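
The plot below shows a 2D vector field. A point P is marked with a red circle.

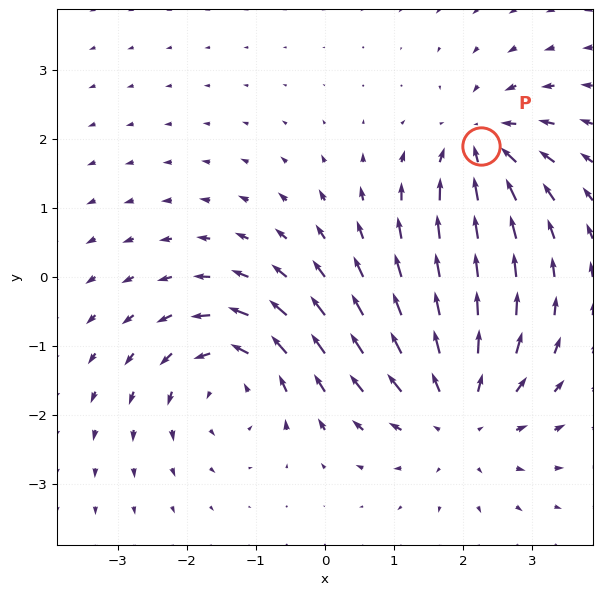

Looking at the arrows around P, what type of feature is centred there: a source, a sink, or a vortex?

At P (2.3, 1.9) the arrows converge inward. Divergence about -4, curl ≈0 — negative divergence with near-zero curl is a sink.

sink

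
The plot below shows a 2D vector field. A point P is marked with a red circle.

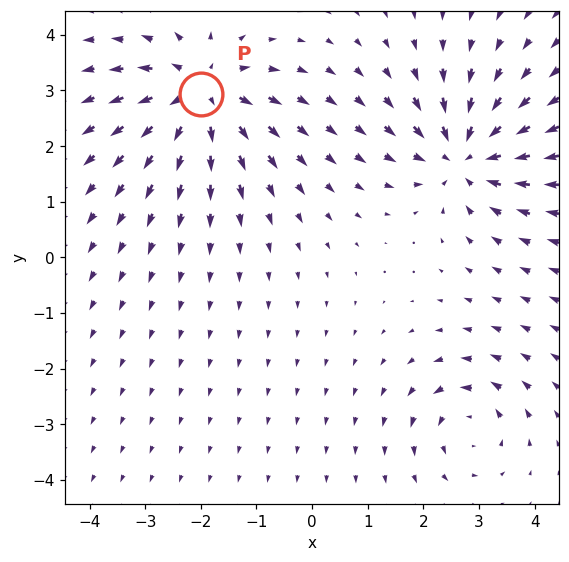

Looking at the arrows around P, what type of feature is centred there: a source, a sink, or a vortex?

At P (-2.0, 2.9) the arrows spread outward. Divergence about +6, curl ≈0 — positive divergence with near-zero curl is a source.

source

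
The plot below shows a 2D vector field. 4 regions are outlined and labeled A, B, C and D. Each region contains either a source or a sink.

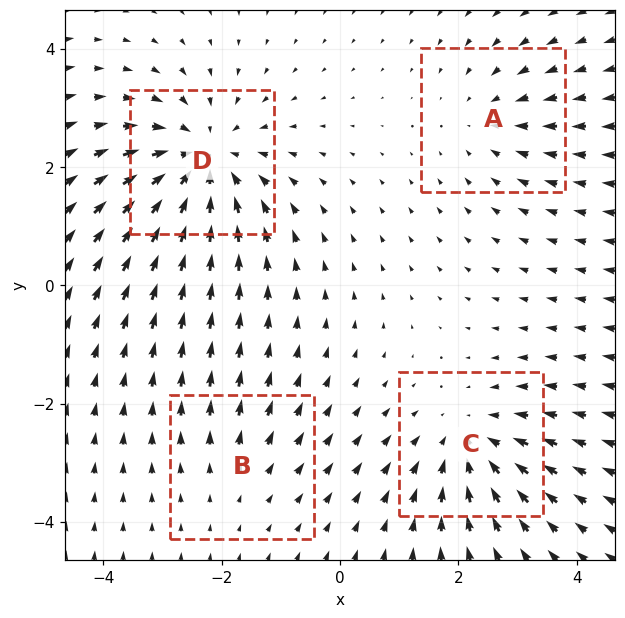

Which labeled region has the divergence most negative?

D

Divergence at each region's feature centre — A: about -3, B: about +2, C: about -4, D: about -6. Region D is most negative.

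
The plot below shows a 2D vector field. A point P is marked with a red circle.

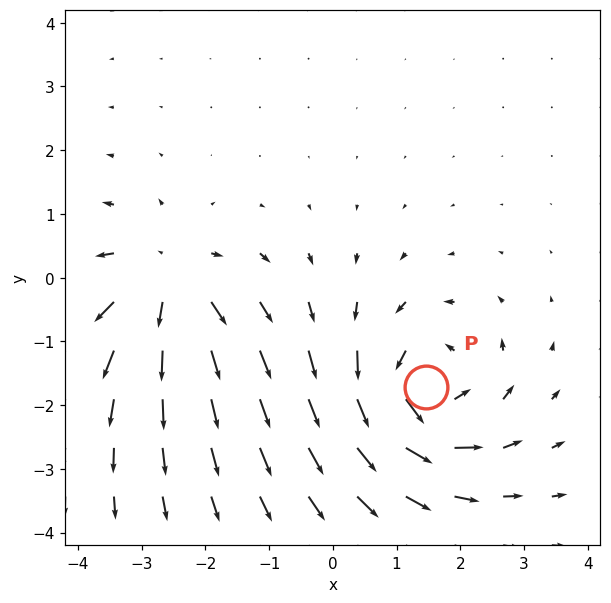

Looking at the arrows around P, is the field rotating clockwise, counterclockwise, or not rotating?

counterclockwise

Near P at (1.5, -1.7) the arrows circulate counterclockwise. The curl (z-component) there is about +6; positive curl means counterclockwise rotation.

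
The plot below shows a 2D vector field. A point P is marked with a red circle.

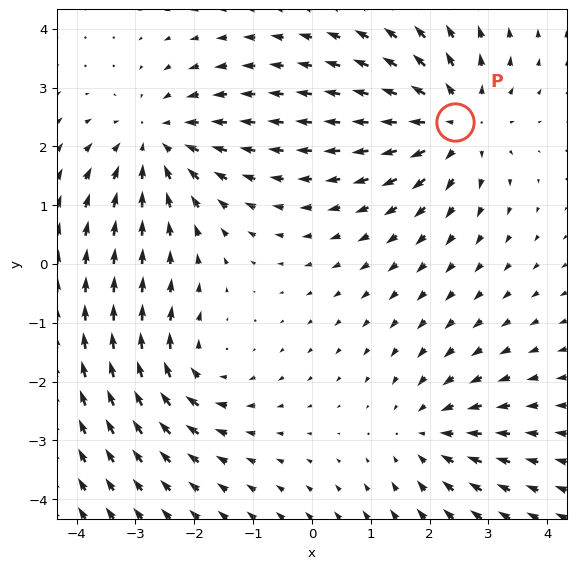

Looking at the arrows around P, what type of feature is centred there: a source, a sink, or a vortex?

At P (2.4, 2.4) the arrows spread outward. Divergence about +4, curl ≈0 — positive divergence with near-zero curl is a source.

source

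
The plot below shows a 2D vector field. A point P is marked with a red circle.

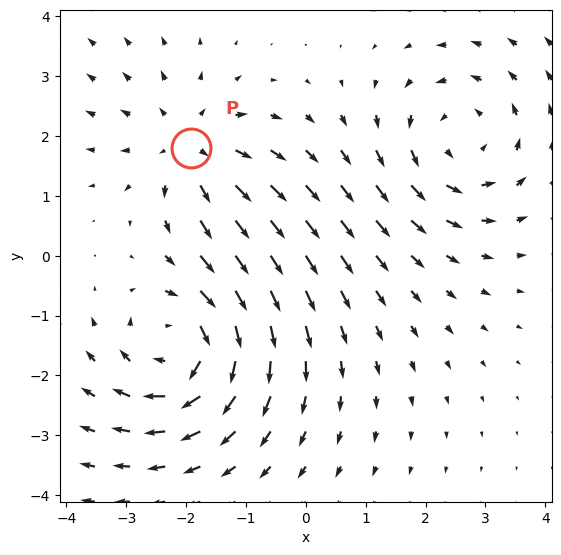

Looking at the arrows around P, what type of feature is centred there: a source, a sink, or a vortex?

source

At P (-1.9, 1.8) the arrows spread outward. Divergence about +3, curl ≈0 — positive divergence with near-zero curl is a source.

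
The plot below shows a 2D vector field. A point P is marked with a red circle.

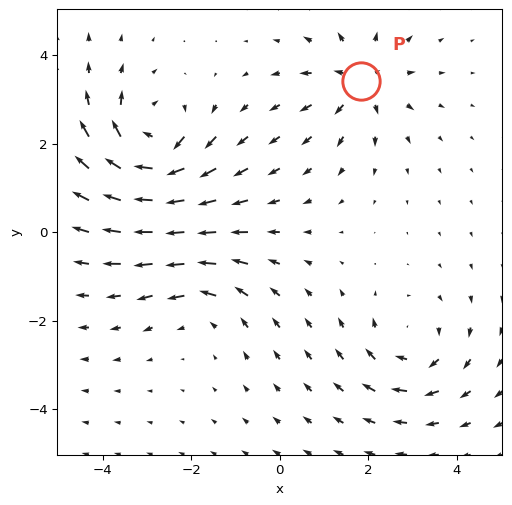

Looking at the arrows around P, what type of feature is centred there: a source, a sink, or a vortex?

At P (1.8, 3.4) the arrows spread outward. Divergence about +3, curl ≈0 — positive divergence with near-zero curl is a source.

source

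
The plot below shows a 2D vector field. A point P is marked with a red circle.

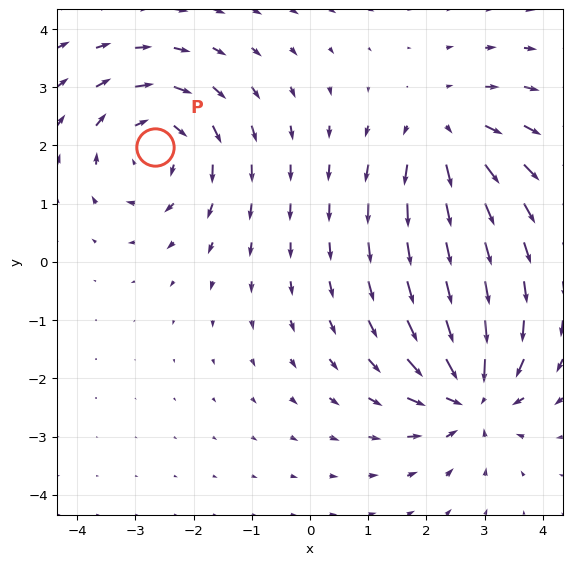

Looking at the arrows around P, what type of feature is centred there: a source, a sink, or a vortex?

At P (-2.7, 2.0) the arrows circulate clockwise. Divergence ≈0, curl about -4 — near-zero divergence with nonzero curl is a vortex.

vortex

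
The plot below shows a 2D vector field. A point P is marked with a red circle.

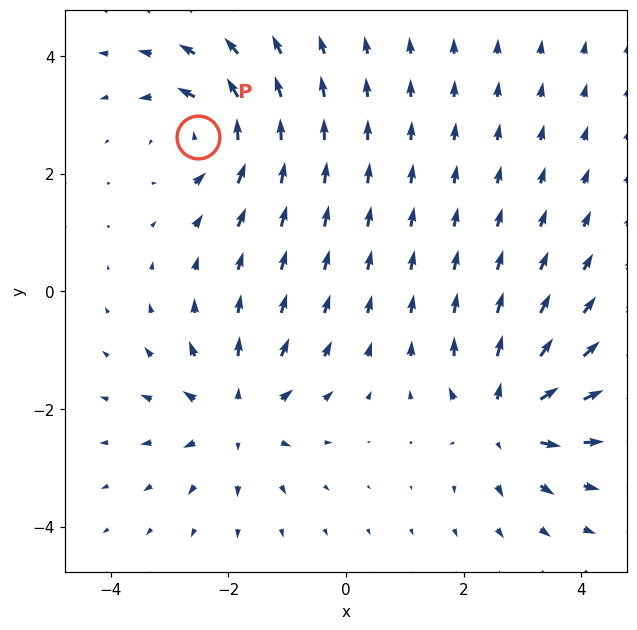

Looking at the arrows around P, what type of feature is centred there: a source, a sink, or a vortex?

At P (-2.5, 2.6) the arrows circulate counterclockwise. Divergence ≈0, curl about +5 — near-zero divergence with nonzero curl is a vortex.

vortex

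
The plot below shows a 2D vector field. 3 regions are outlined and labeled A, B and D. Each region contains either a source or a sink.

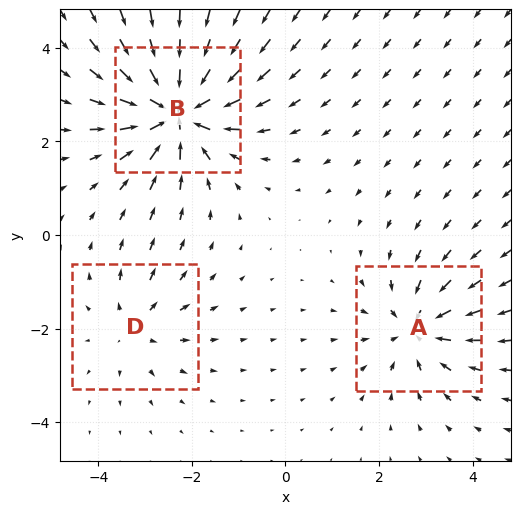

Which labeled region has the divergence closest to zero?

D

Divergence at each region's feature centre — A: about -4, B: about -6, D: about +2. Region D is closest to zero.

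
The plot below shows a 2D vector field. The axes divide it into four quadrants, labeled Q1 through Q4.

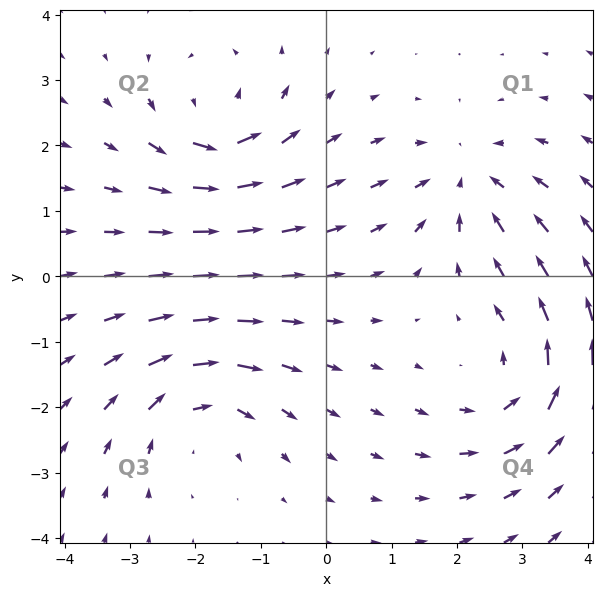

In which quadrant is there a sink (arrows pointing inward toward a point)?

Q1

The sink sits at approximately (2.2, 1.5), which lies in quadrant Q1. The divergence there is about -4, negative as expected for a sink.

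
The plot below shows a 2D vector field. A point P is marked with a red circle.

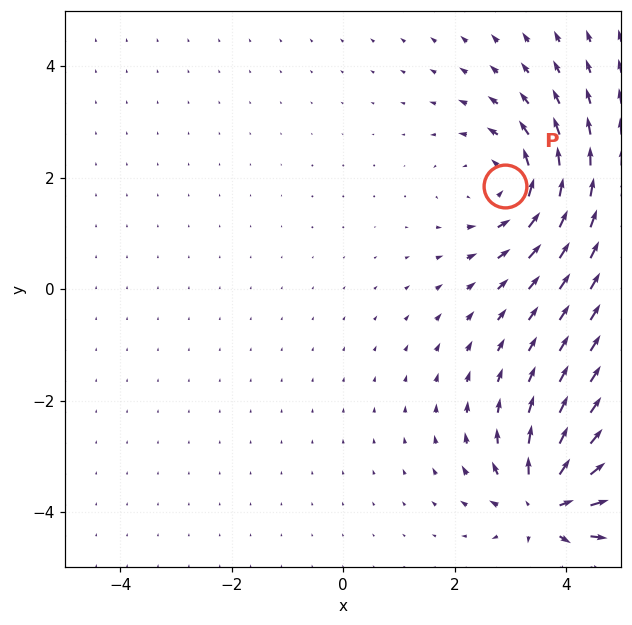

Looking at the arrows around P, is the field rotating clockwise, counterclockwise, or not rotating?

Near P at (2.9, 1.9) the arrows circulate counterclockwise. The curl (z-component) there is about +5; positive curl means counterclockwise rotation.

counterclockwise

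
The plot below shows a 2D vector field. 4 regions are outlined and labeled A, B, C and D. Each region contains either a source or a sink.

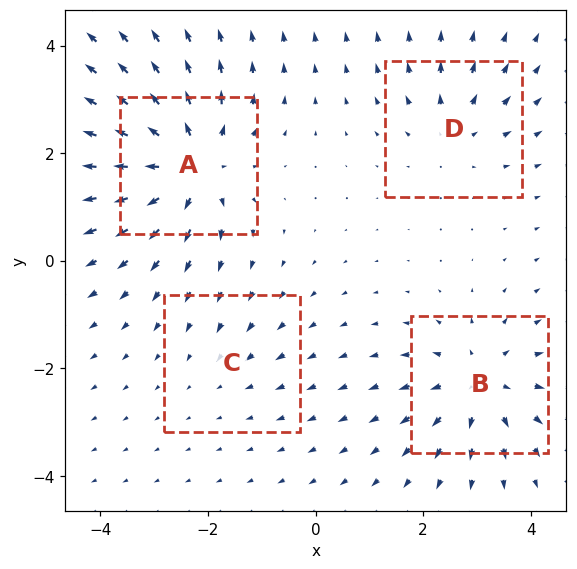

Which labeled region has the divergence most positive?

Divergence at each region's feature centre — A: about +8, B: about +6, C: about -2, D: about +4. Region A is most positive.

A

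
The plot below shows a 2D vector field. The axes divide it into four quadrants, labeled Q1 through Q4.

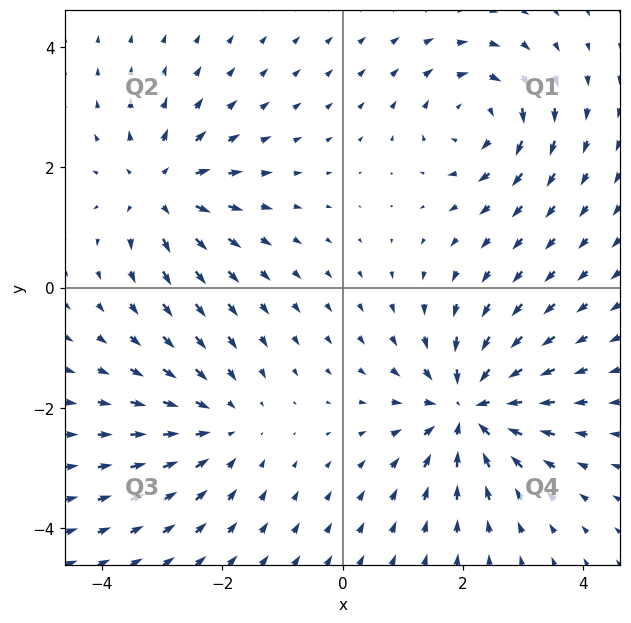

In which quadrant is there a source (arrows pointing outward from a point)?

The source sits at approximately (-3.0, 1.6), which lies in quadrant Q2. The divergence there is about +5, positive as expected for a source.

Q2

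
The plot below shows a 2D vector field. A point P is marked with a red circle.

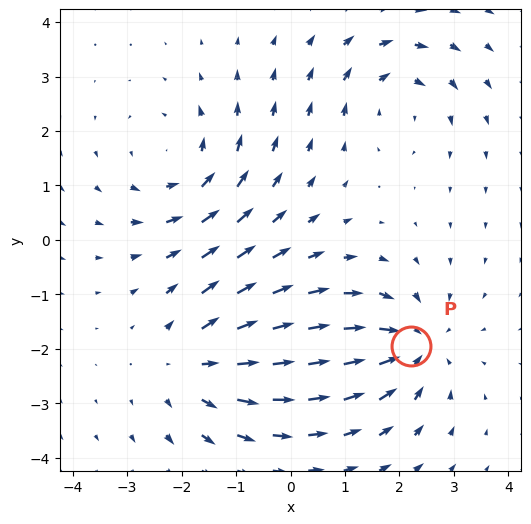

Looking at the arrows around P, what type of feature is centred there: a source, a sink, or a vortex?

At P (2.2, -2.0) the arrows converge inward. Divergence about -4, curl ≈0 — negative divergence with near-zero curl is a sink.

sink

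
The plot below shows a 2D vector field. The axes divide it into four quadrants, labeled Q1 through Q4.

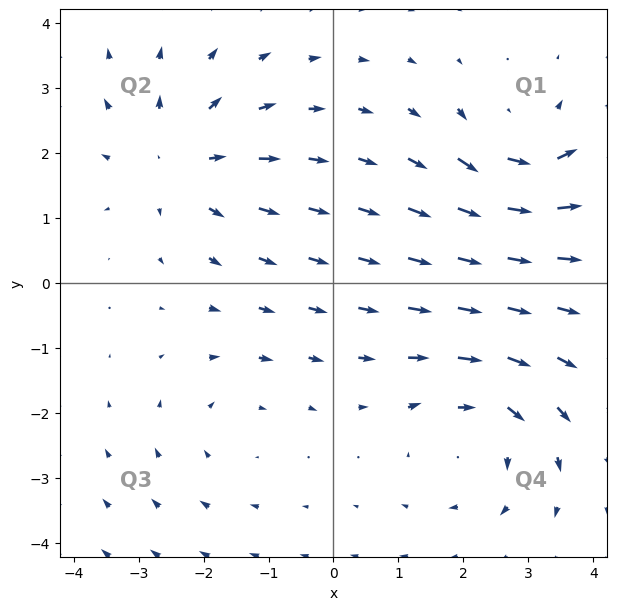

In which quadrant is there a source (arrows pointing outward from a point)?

Q2

The source sits at approximately (-2.4, 1.9), which lies in quadrant Q2. The divergence there is about +4, positive as expected for a source.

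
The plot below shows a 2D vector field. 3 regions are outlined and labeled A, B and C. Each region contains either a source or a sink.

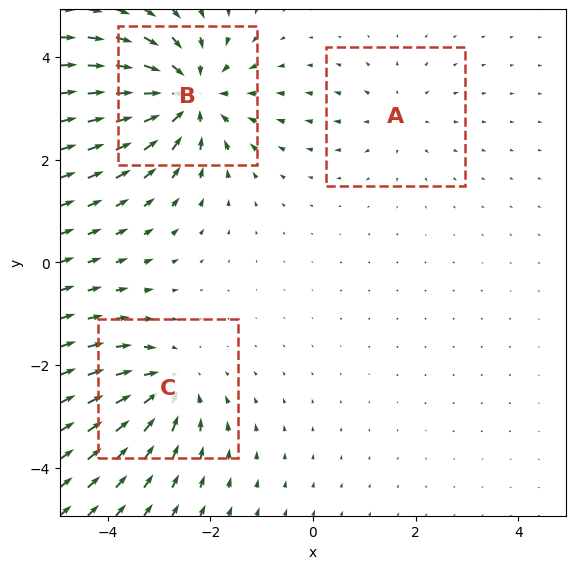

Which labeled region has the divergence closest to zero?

Divergence at each region's feature centre — A: about +2, B: about -5, C: about -3. Region A is closest to zero.

A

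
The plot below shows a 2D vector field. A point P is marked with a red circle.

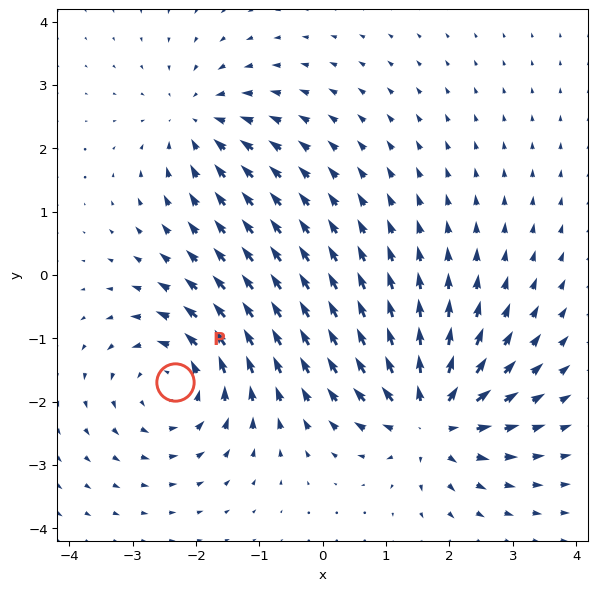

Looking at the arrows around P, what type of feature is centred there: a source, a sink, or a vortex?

vortex

At P (-2.3, -1.7) the arrows circulate counterclockwise. Divergence ≈0, curl about +4 — near-zero divergence with nonzero curl is a vortex.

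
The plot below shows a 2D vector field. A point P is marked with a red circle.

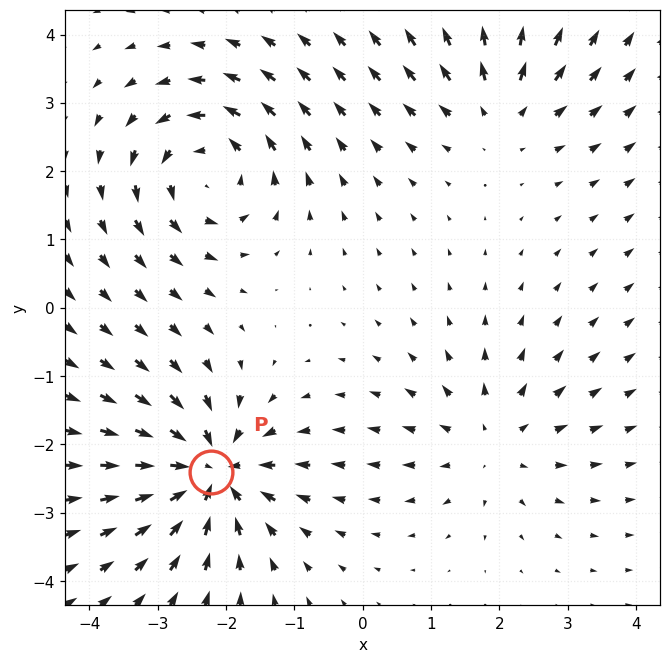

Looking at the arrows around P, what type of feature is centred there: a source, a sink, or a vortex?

sink

At P (-2.2, -2.4) the arrows converge inward. Divergence about -6, curl ≈0 — negative divergence with near-zero curl is a sink.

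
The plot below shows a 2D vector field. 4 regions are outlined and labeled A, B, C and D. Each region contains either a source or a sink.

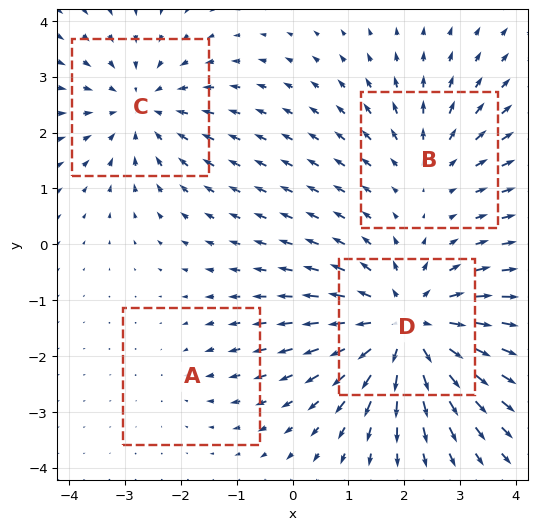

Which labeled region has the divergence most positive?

Divergence at each region's feature centre — A: about -2, B: about +3, C: about -4, D: about +6. Region D is most positive.

D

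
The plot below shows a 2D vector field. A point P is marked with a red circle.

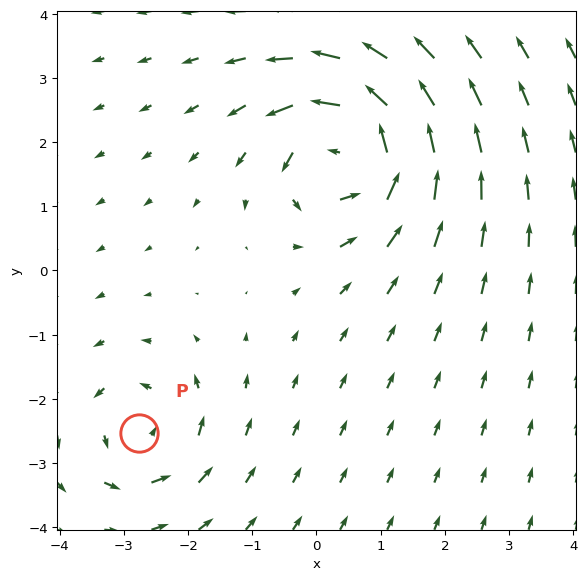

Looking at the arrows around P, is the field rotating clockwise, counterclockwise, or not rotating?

Near P at (-2.8, -2.5) the arrows circulate counterclockwise. The curl (z-component) there is about +4; positive curl means counterclockwise rotation.

counterclockwise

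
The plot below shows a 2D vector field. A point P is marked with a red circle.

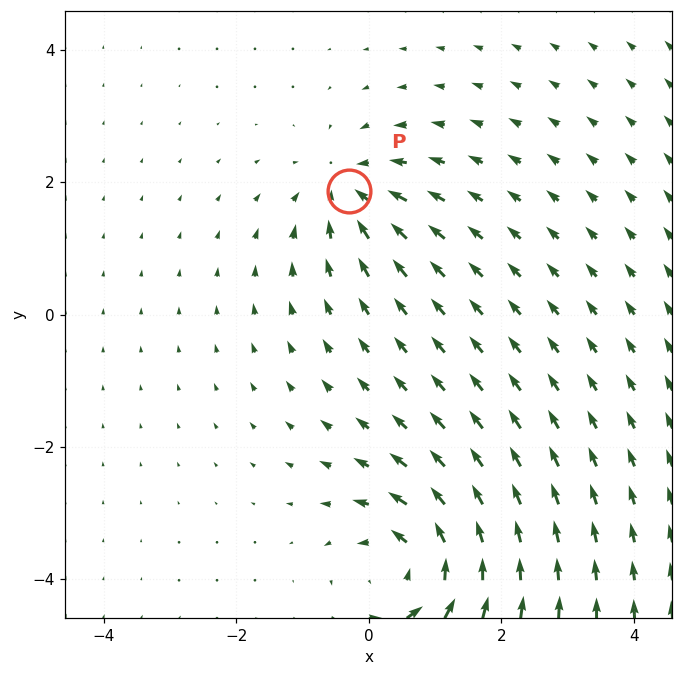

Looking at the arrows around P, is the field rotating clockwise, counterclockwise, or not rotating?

not rotating

Near P at (-0.3, 1.9) the arrows show no circulation. The curl there is ≈0.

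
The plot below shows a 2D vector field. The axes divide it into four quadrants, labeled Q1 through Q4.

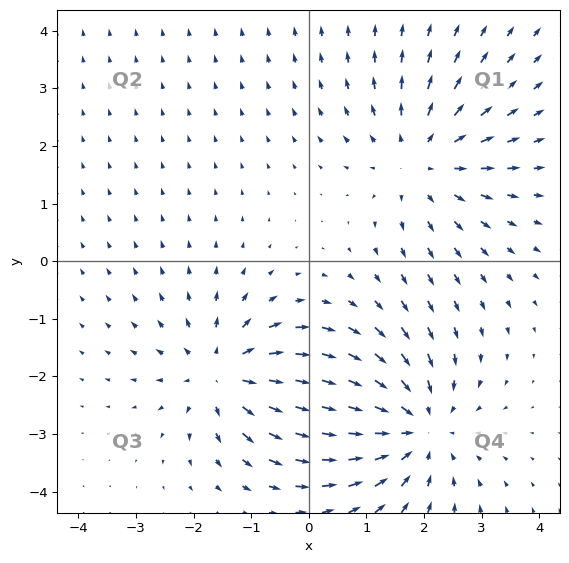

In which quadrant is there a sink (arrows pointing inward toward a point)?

The sink sits at approximately (1.8, -2.9), which lies in quadrant Q4. The divergence there is about -4, negative as expected for a sink.

Q4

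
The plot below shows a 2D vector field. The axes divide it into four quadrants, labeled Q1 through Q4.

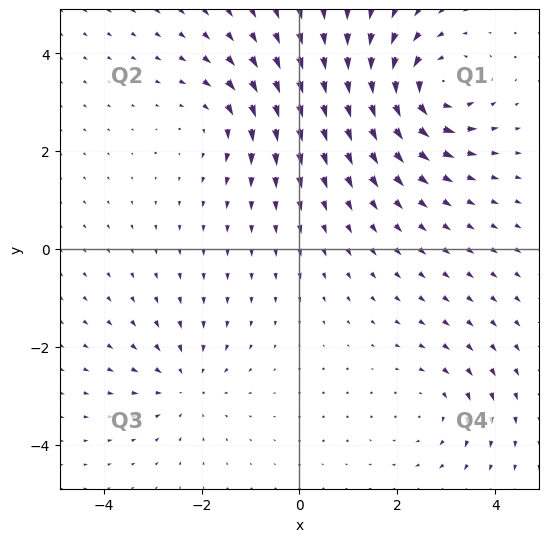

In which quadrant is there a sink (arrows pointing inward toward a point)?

The sink sits at approximately (-2.3, -2.8), which lies in quadrant Q3. The divergence there is about -3, negative as expected for a sink.

Q3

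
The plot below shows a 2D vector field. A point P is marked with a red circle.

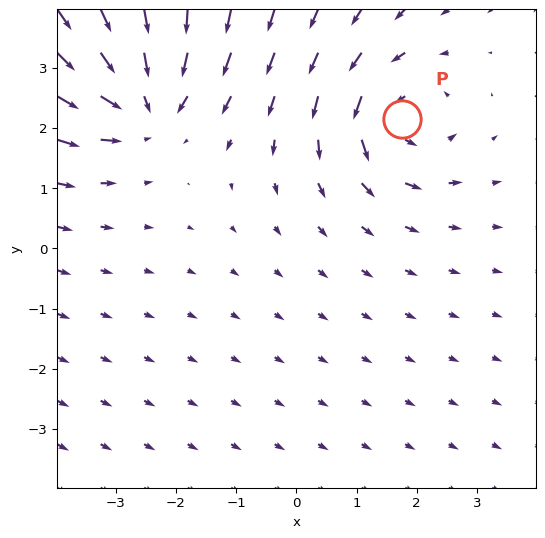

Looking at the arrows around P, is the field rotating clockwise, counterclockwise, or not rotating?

counterclockwise

Near P at (1.8, 2.2) the arrows circulate counterclockwise. The curl (z-component) there is about +4; positive curl means counterclockwise rotation.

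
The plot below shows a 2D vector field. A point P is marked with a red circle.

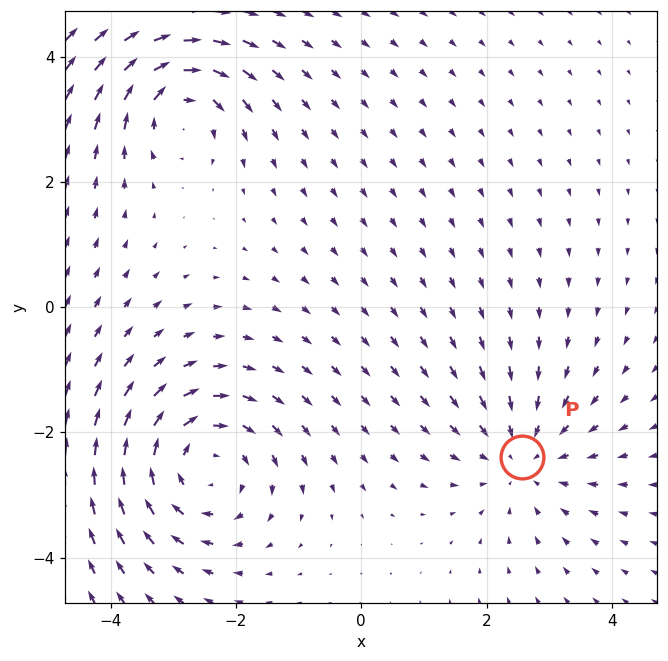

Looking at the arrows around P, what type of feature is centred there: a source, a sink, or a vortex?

sink

At P (2.6, -2.4) the arrows converge inward. Divergence about -3, curl ≈0 — negative divergence with near-zero curl is a sink.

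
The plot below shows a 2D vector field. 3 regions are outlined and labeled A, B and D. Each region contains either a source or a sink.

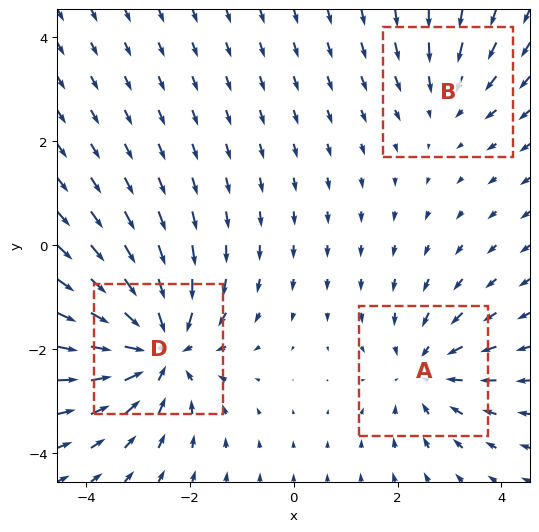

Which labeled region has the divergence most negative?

Divergence at each region's feature centre — A: about -3, B: about -2, D: about -5. Region D is most negative.

D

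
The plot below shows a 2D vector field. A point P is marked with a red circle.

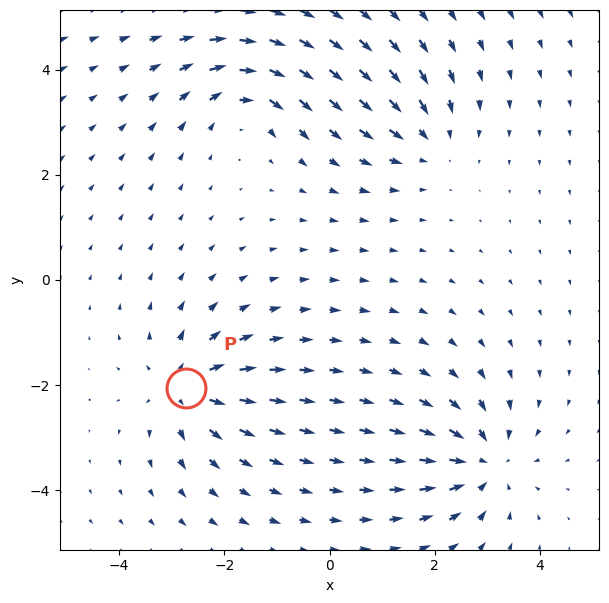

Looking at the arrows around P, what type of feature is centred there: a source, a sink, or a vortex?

At P (-2.7, -2.1) the arrows spread outward. Divergence about +5, curl ≈0 — positive divergence with near-zero curl is a source.

source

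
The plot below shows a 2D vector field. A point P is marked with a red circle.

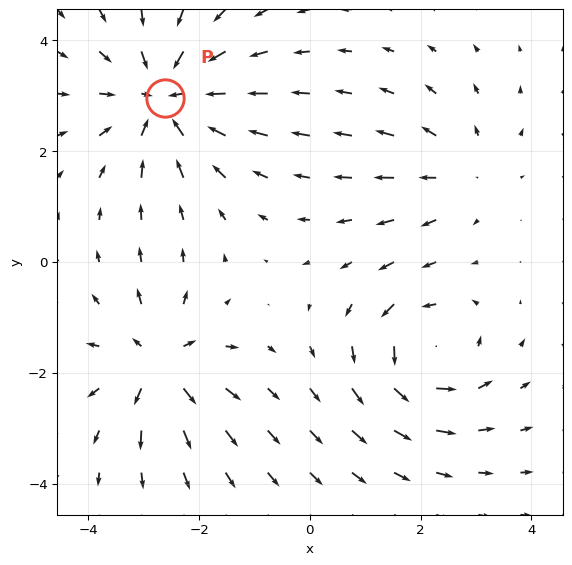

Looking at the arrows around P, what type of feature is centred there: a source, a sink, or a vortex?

sink

At P (-2.6, 3.0) the arrows converge inward. Divergence about -5, curl ≈0 — negative divergence with near-zero curl is a sink.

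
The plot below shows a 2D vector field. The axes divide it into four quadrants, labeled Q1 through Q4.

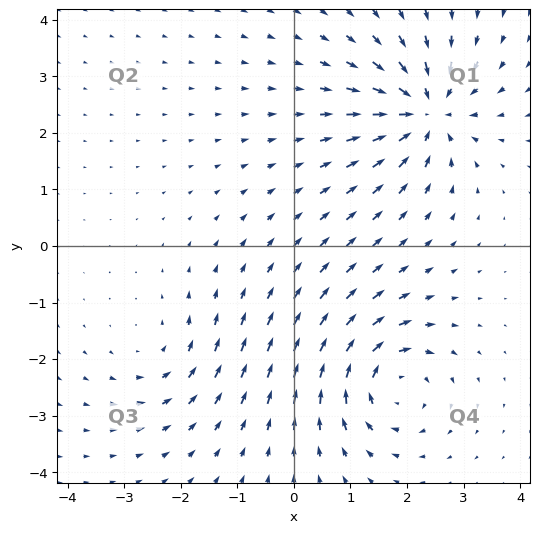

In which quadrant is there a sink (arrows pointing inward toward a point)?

The sink sits at approximately (2.3, 2.4), which lies in quadrant Q1. The divergence there is about -6, negative as expected for a sink.

Q1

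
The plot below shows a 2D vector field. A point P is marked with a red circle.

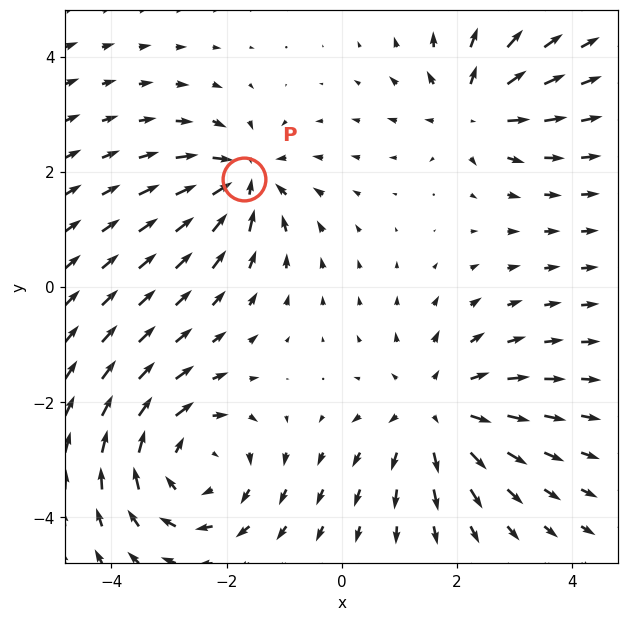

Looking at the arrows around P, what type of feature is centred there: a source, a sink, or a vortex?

sink

At P (-1.7, 1.9) the arrows converge inward. Divergence about -5, curl ≈0 — negative divergence with near-zero curl is a sink.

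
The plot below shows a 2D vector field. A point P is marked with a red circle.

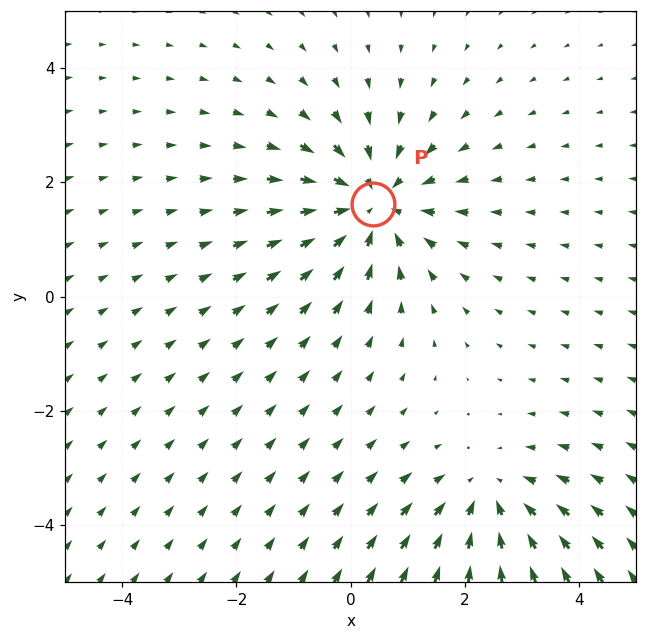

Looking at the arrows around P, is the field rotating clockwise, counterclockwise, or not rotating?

not rotating

Near P at (0.4, 1.6) the arrows show no circulation. The curl there is ≈0.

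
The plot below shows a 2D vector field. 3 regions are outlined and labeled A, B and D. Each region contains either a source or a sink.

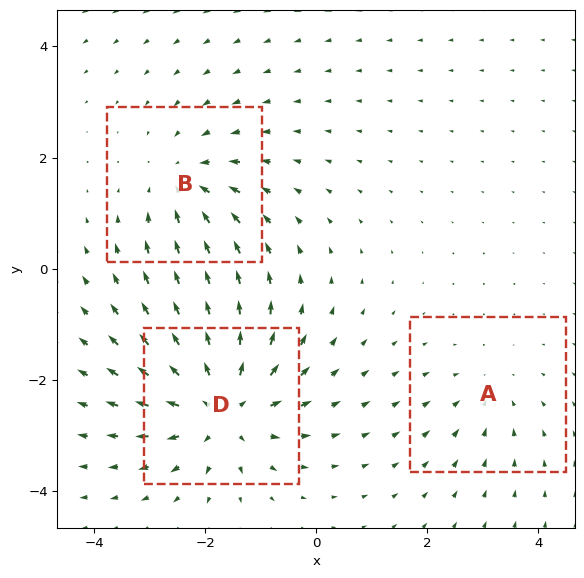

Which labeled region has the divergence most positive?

D

Divergence at each region's feature centre — A: about -2, B: about -3, D: about +5. Region D is most positive.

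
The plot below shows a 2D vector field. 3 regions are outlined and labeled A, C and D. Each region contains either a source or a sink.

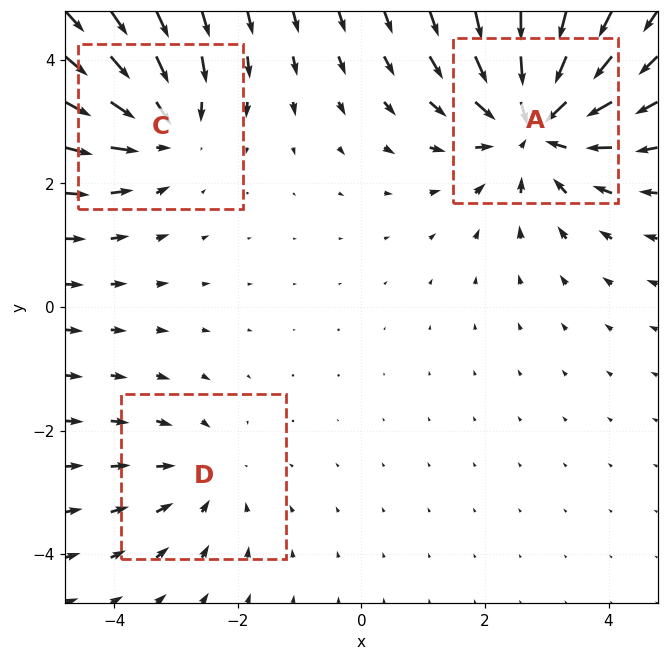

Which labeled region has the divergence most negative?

Divergence at each region's feature centre — A: about -4, C: about -3, D: about -2. Region A is most negative.

A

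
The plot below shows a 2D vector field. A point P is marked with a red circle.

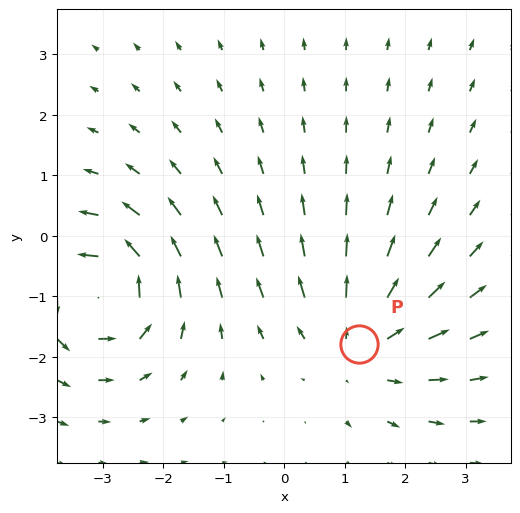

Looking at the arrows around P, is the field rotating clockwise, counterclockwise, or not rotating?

Near P at (1.2, -1.8) the arrows show no circulation. The curl there is ≈0.

not rotating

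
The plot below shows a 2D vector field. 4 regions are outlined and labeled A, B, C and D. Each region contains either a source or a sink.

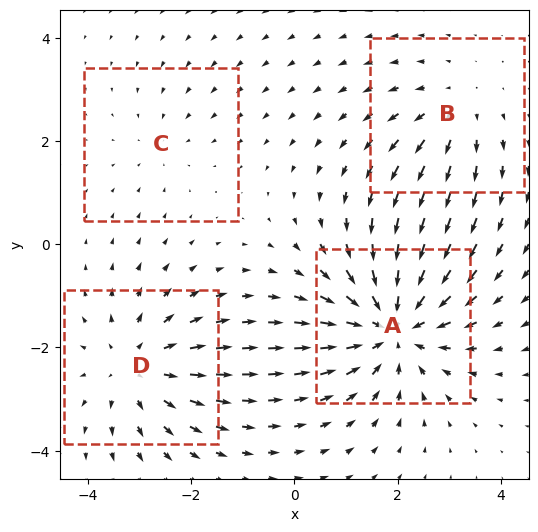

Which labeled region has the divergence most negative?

A

Divergence at each region's feature centre — A: about -6, B: about +3, C: about -2, D: about +4. Region A is most negative.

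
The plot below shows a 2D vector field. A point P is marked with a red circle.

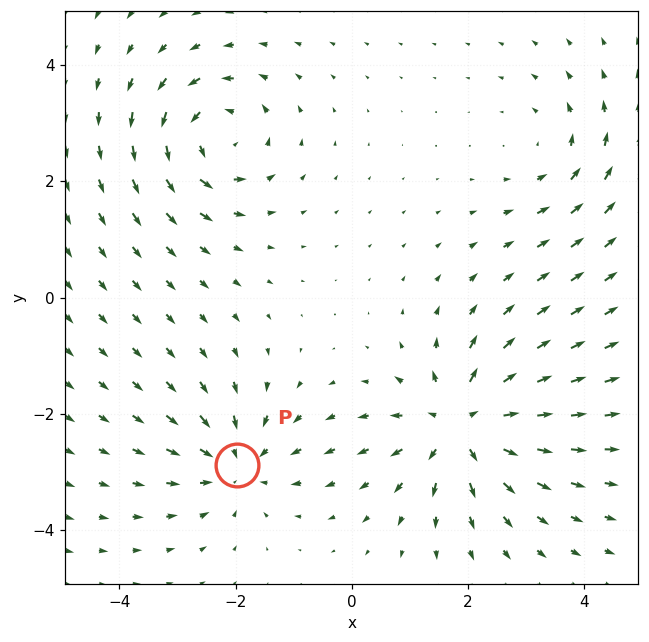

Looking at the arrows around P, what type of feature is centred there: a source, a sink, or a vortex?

At P (-2.0, -2.9) the arrows converge inward. Divergence about -4, curl ≈0 — negative divergence with near-zero curl is a sink.

sink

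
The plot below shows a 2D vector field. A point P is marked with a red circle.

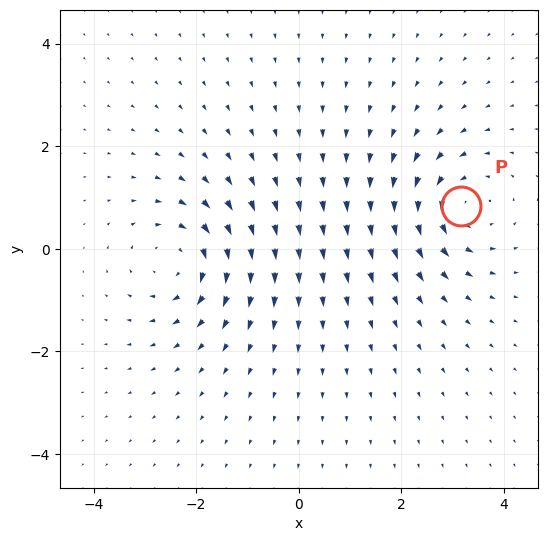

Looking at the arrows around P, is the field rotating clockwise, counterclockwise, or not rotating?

counterclockwise

Near P at (3.2, 0.8) the arrows circulate counterclockwise. The curl (z-component) there is about +5; positive curl means counterclockwise rotation.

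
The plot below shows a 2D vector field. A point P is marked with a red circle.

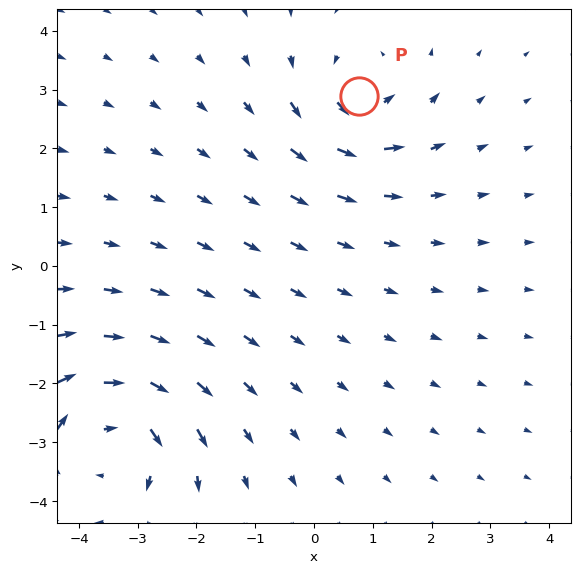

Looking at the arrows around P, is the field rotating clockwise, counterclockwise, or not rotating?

counterclockwise

Near P at (0.8, 2.9) the arrows circulate counterclockwise. The curl (z-component) there is about +4; positive curl means counterclockwise rotation.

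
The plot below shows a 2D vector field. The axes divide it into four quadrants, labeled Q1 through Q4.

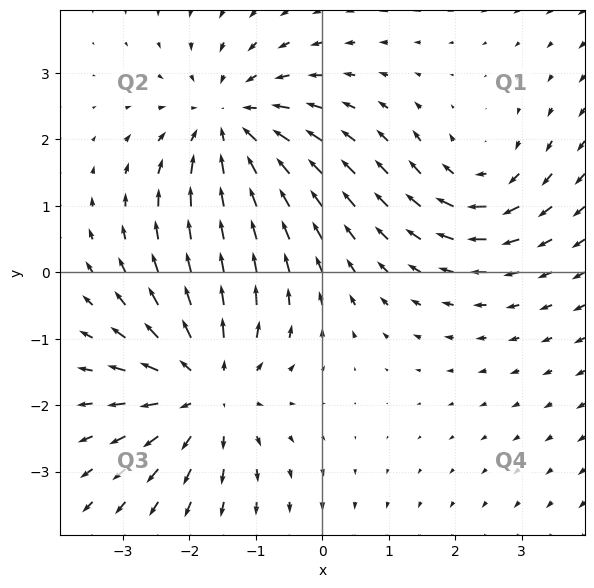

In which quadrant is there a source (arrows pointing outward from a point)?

The source sits at approximately (-1.7, -1.7), which lies in quadrant Q3. The divergence there is about +4, positive as expected for a source.

Q3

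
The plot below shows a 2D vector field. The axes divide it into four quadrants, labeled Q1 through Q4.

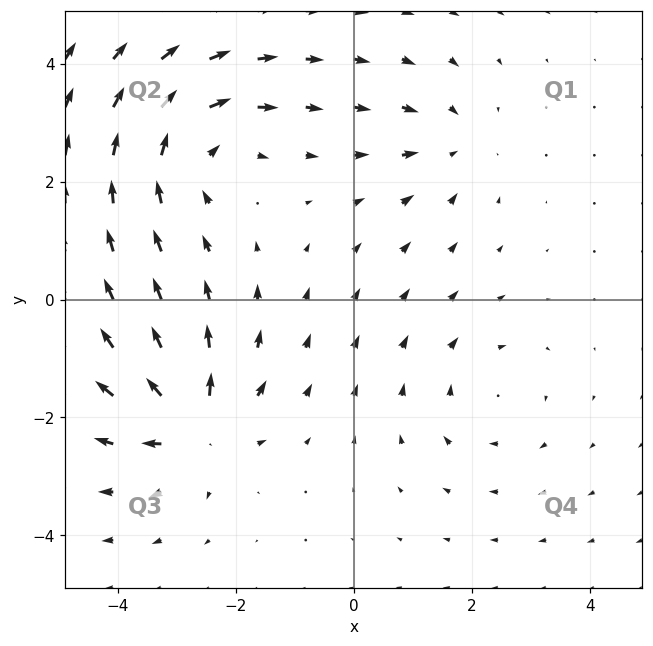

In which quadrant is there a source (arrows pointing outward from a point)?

Q3

The source sits at approximately (-2.7, -2.1), which lies in quadrant Q3. The divergence there is about +6, positive as expected for a source.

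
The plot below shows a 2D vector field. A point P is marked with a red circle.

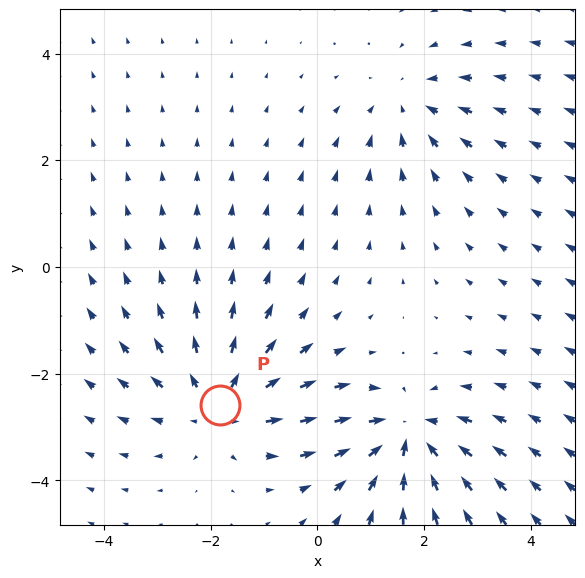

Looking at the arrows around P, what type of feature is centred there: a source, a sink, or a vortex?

At P (-1.8, -2.6) the arrows spread outward. Divergence about +4, curl ≈0 — positive divergence with near-zero curl is a source.

source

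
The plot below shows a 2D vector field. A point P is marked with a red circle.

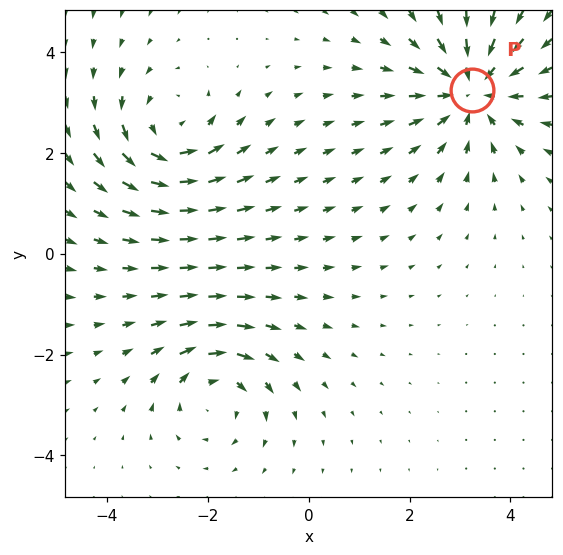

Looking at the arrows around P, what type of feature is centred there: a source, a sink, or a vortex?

sink

At P (3.2, 3.3) the arrows converge inward. Divergence about -4, curl ≈0 — negative divergence with near-zero curl is a sink.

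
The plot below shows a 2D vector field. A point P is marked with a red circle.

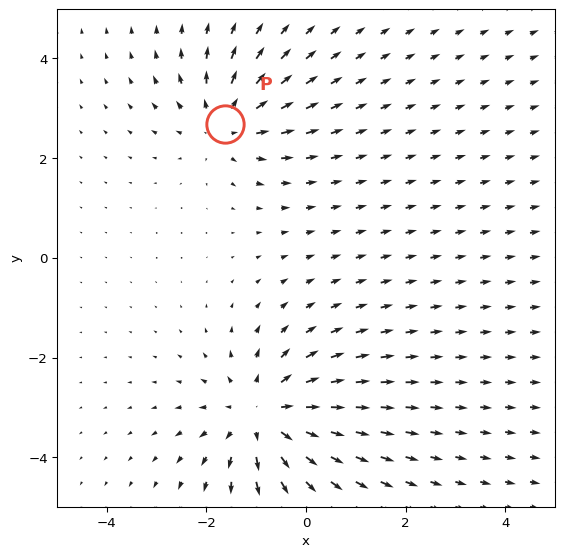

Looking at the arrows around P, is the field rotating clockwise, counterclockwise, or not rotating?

not rotating

Near P at (-1.6, 2.7) the arrows show no circulation. The curl there is ≈0.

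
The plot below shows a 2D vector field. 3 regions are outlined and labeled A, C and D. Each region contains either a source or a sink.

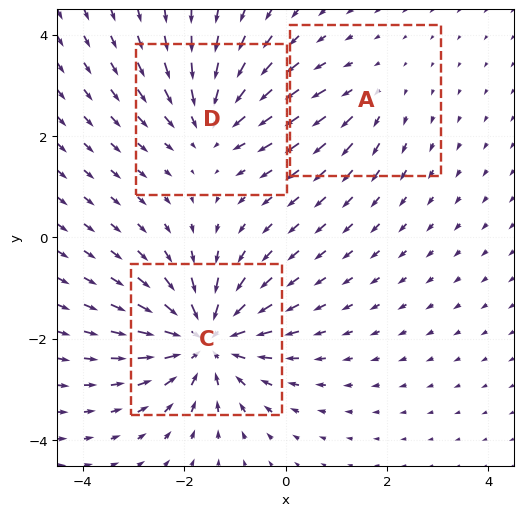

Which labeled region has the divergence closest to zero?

Divergence at each region's feature centre — A: about +2, C: about -5, D: about -3. Region A is closest to zero.

A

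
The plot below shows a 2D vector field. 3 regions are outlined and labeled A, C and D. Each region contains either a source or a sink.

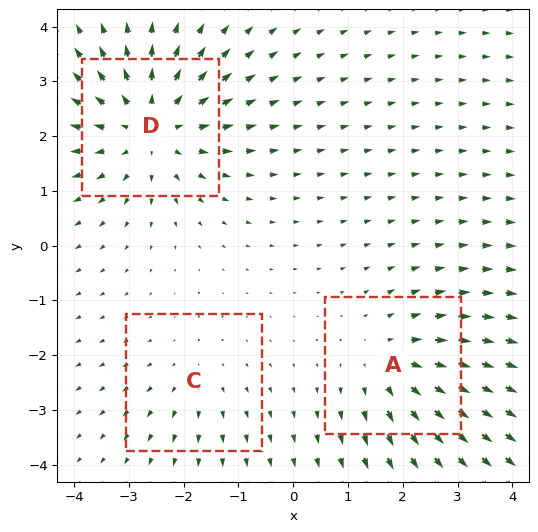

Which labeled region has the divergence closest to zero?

Divergence at each region's feature centre — A: about +3, C: about +2, D: about +4. Region C is closest to zero.

C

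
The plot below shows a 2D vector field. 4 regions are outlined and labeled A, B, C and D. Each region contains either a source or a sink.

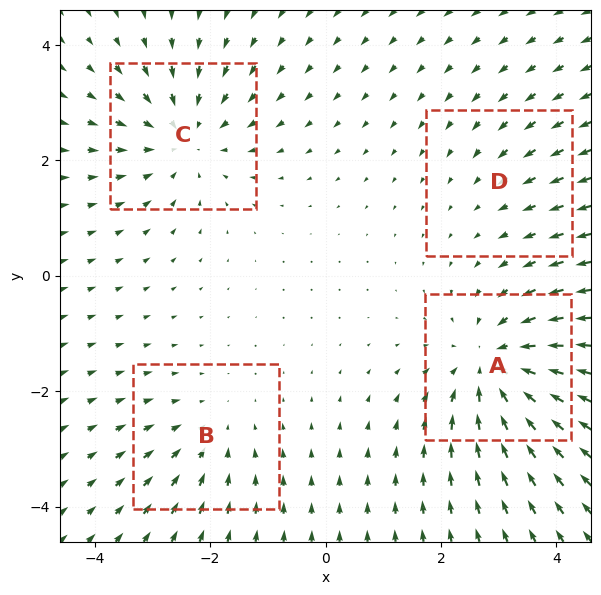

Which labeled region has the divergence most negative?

A

Divergence at each region's feature centre — A: about -6, B: about -3, C: about -5, D: about -2. Region A is most negative.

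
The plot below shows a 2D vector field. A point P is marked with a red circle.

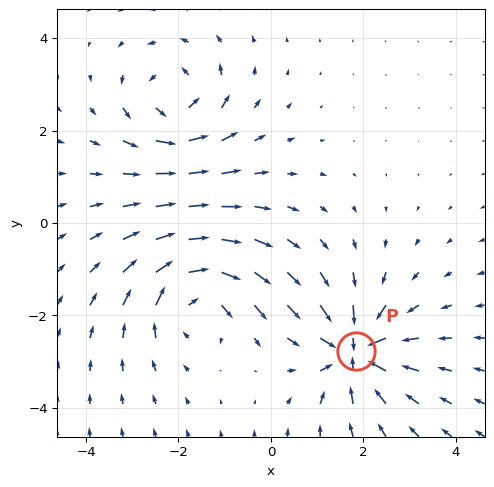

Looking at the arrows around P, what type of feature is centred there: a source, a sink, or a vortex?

sink

At P (1.8, -2.8) the arrows converge inward. Divergence about -5, curl ≈0 — negative divergence with near-zero curl is a sink.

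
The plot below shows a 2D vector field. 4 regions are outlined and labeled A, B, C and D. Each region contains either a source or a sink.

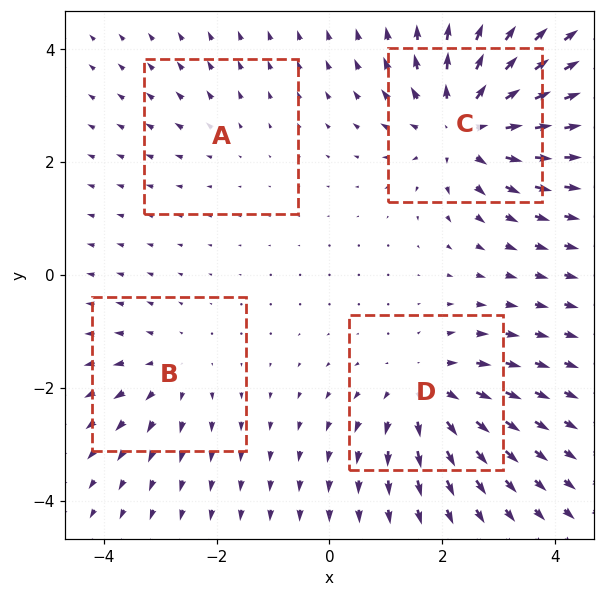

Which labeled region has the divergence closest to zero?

Divergence at each region's feature centre — A: about +2, B: about +3, C: about +7, D: about +5. Region A is closest to zero.

A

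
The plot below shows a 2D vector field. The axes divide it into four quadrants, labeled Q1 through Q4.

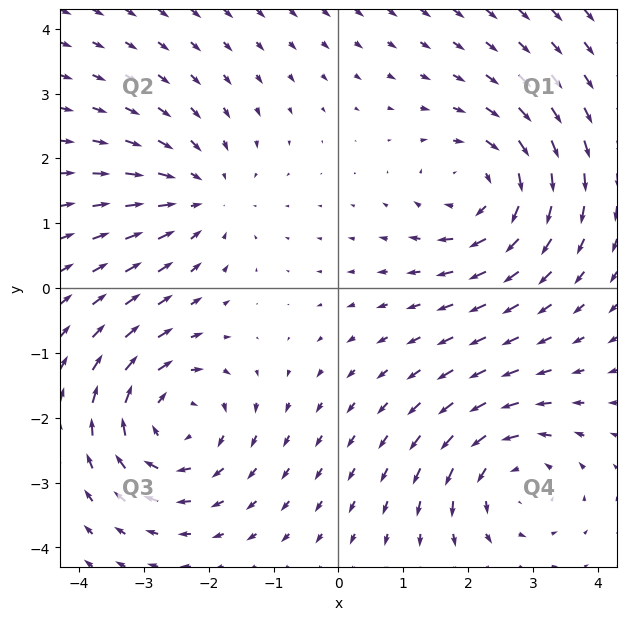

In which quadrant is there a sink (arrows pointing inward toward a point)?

Q2

The sink sits at approximately (-2.1, 1.4), which lies in quadrant Q2. The divergence there is about -3, negative as expected for a sink.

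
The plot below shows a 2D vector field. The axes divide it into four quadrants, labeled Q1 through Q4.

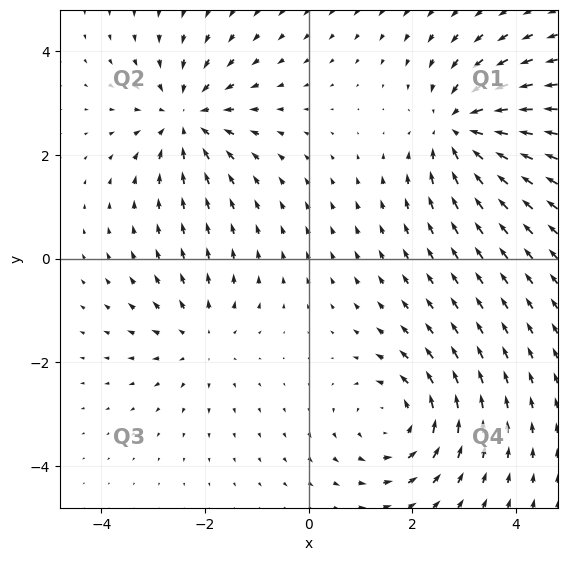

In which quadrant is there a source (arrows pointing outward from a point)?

Q3

The source sits at approximately (-2.1, -1.5), which lies in quadrant Q3. The divergence there is about +3, positive as expected for a source.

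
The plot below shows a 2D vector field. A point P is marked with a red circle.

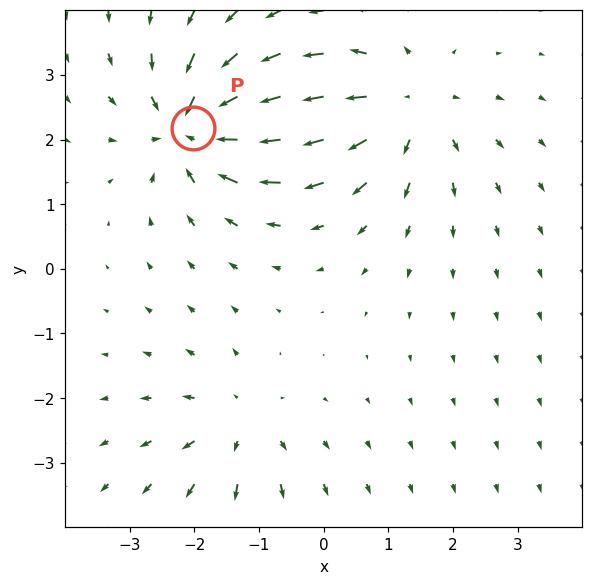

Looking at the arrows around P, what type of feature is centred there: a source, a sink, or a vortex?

sink

At P (-2.0, 2.2) the arrows converge inward. Divergence about -7, curl ≈0 — negative divergence with near-zero curl is a sink.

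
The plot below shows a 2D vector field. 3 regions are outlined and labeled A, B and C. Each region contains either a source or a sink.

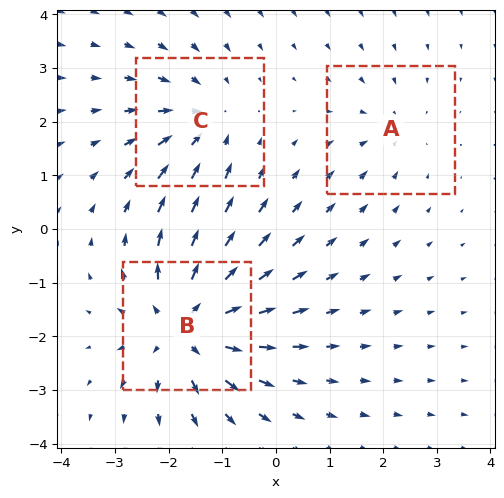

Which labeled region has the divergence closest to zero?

A

Divergence at each region's feature centre — A: about -2, B: about +5, C: about -3. Region A is closest to zero.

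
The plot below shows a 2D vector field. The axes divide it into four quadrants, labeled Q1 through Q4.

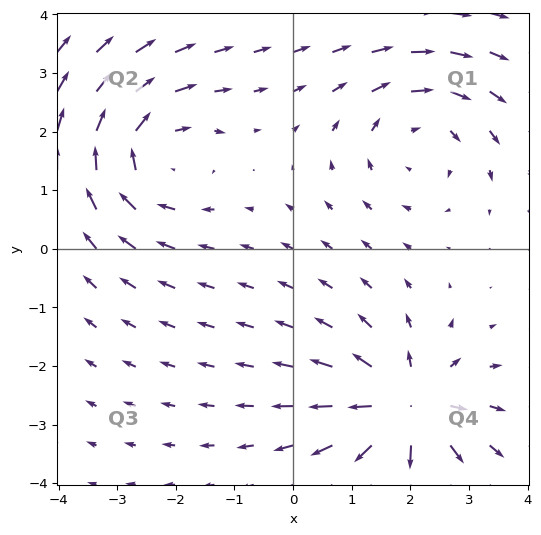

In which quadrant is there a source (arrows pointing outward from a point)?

The source sits at approximately (1.9, -2.7), which lies in quadrant Q4. The divergence there is about +5, positive as expected for a source.

Q4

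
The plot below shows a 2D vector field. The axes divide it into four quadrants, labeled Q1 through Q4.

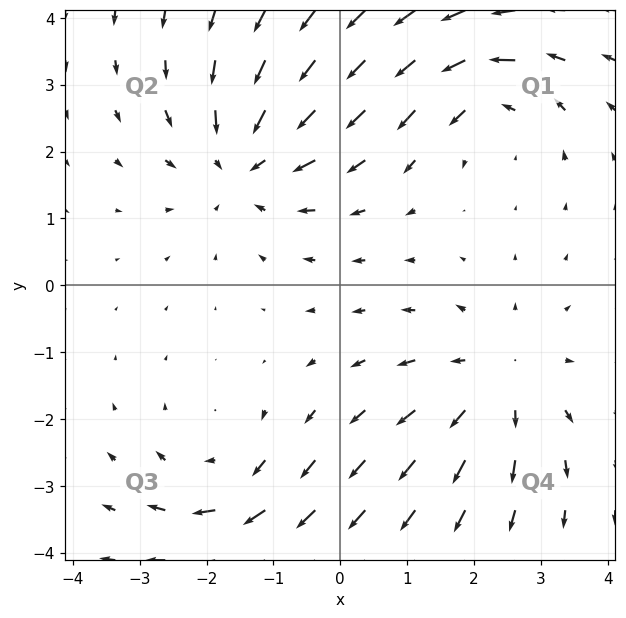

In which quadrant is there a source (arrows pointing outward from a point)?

The source sits at approximately (2.4, -1.4), which lies in quadrant Q4. The divergence there is about +3, positive as expected for a source.

Q4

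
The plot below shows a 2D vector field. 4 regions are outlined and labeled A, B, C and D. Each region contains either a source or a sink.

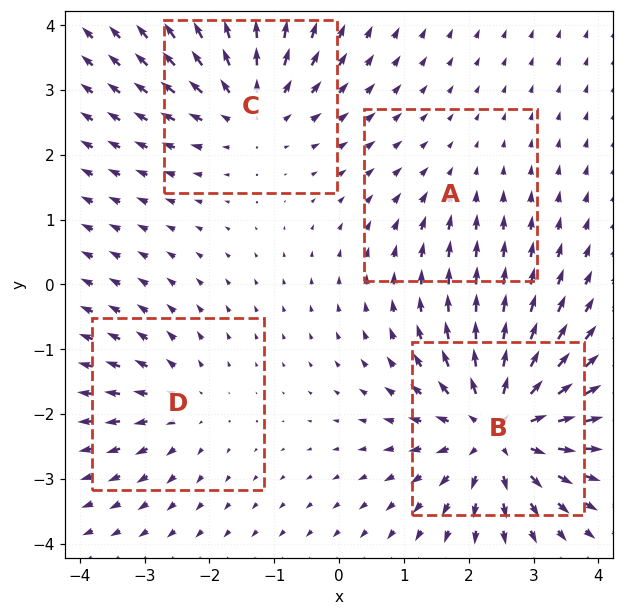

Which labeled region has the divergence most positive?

Divergence at each region's feature centre — A: about -2, B: about +7, C: about +5, D: about +3. Region B is most positive.

B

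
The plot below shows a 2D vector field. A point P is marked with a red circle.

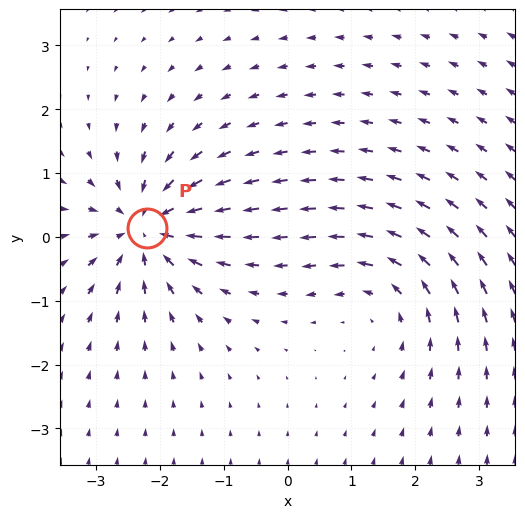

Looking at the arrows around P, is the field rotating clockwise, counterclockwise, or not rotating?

Near P at (-2.2, 0.1) the arrows show no circulation. The curl there is ≈0.

not rotating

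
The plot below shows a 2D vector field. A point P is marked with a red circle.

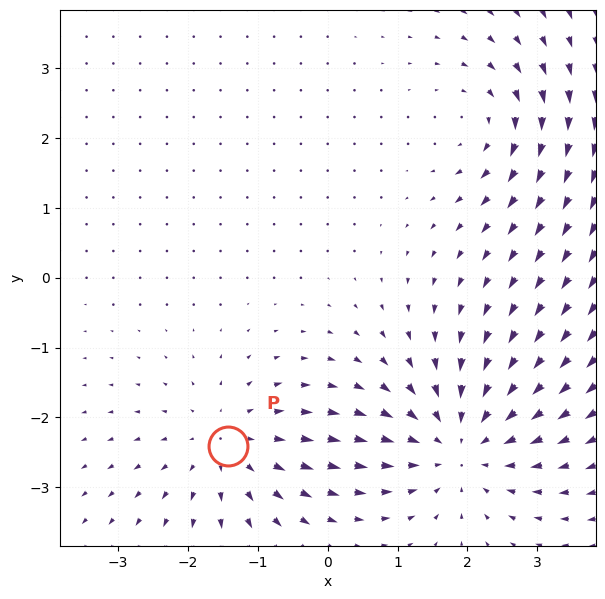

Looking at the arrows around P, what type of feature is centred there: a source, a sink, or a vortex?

At P (-1.4, -2.4) the arrows spread outward. Divergence about +3, curl ≈0 — positive divergence with near-zero curl is a source.

source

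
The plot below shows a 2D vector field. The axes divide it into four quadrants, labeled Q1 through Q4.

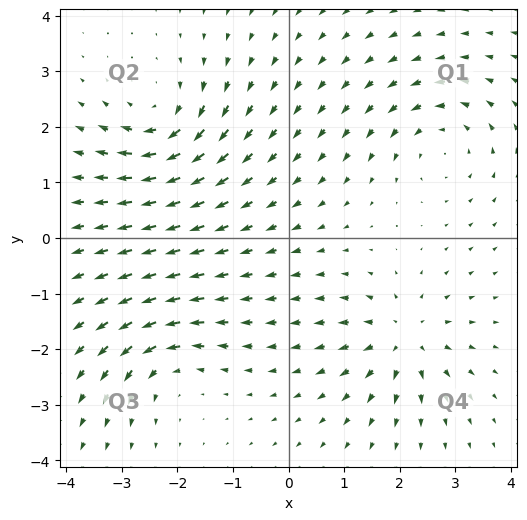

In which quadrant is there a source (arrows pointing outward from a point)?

Q4

The source sits at approximately (2.1, -1.8), which lies in quadrant Q4. The divergence there is about +5, positive as expected for a source.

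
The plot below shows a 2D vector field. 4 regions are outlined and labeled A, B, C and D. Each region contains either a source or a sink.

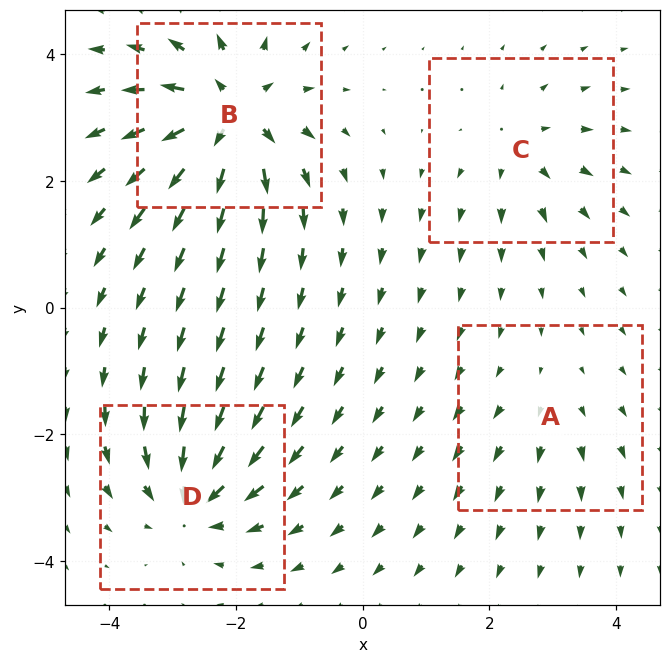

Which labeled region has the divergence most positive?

Divergence at each region's feature centre — A: about +3, B: about +9, C: about +4, D: about -6. Region B is most positive.

B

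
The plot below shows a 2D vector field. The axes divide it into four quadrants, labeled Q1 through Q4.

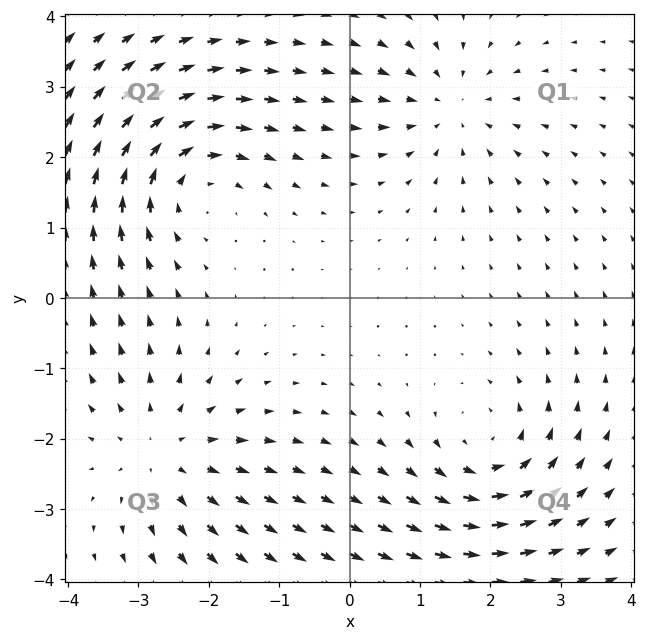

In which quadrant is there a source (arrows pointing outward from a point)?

Q3

The source sits at approximately (-2.6, -2.2), which lies in quadrant Q3. The divergence there is about +3, positive as expected for a source.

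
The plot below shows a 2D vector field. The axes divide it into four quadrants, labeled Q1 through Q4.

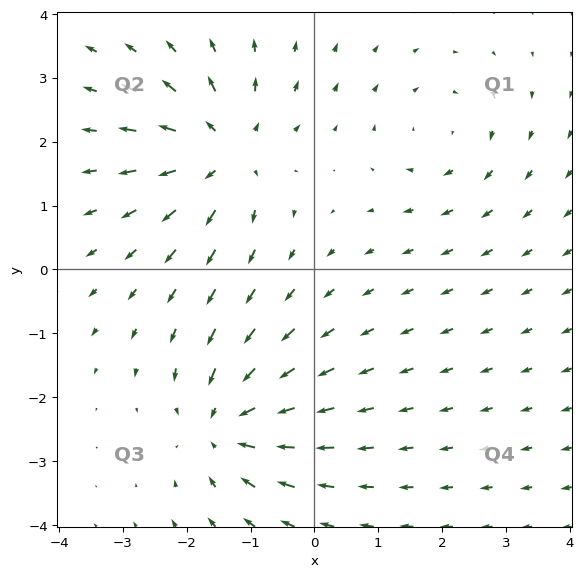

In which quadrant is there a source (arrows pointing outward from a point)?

Q2

The source sits at approximately (-1.4, 1.8), which lies in quadrant Q2. The divergence there is about +5, positive as expected for a source.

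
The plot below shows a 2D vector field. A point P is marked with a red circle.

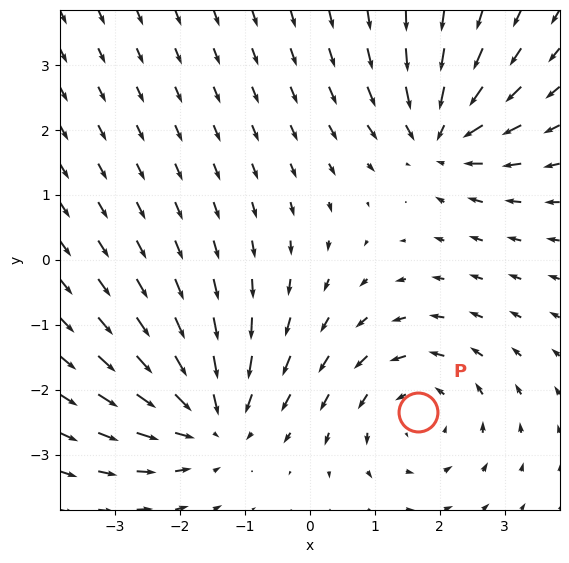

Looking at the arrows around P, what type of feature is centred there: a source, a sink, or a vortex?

vortex

At P (1.7, -2.3) the arrows circulate counterclockwise. Divergence ≈0, curl about +4 — near-zero divergence with nonzero curl is a vortex.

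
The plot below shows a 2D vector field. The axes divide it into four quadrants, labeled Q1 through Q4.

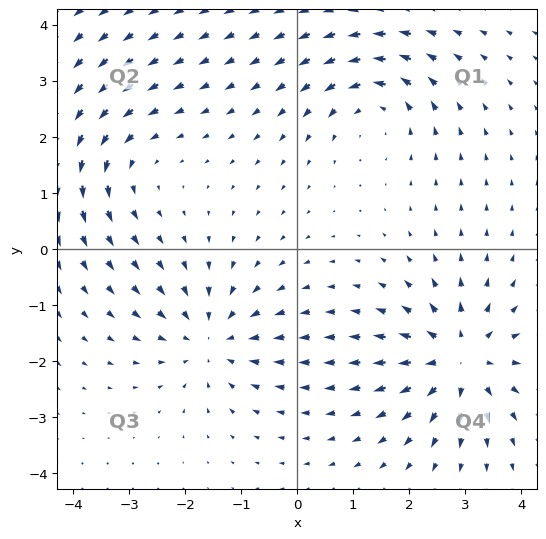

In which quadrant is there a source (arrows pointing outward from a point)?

Q4

The source sits at approximately (2.9, -2.0), which lies in quadrant Q4. The divergence there is about +6, positive as expected for a source.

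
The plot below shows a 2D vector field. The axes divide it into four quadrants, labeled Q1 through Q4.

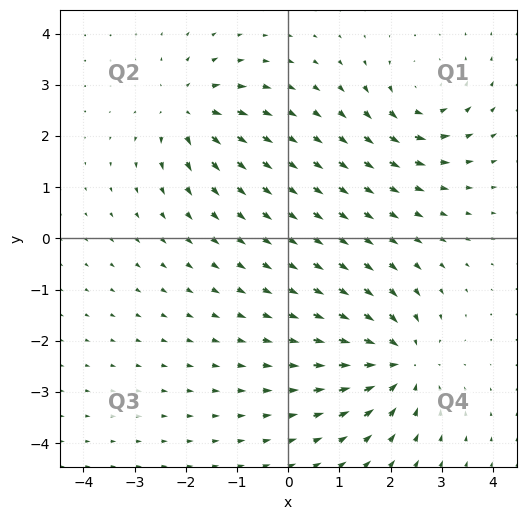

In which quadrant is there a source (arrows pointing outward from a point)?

The source sits at approximately (-2.0, 2.5), which lies in quadrant Q2. The divergence there is about +4, positive as expected for a source.

Q2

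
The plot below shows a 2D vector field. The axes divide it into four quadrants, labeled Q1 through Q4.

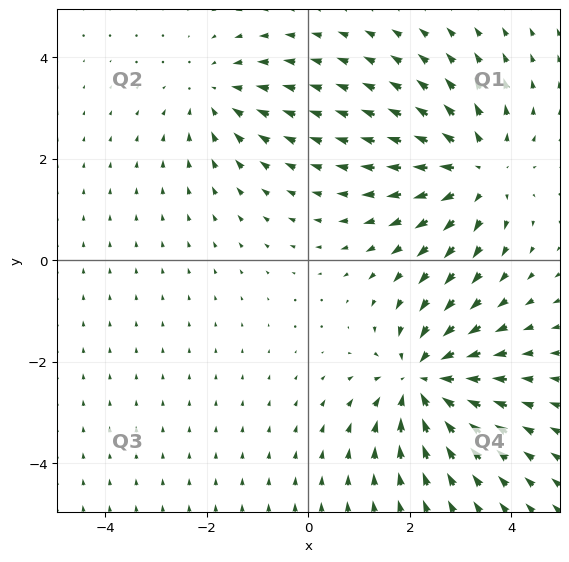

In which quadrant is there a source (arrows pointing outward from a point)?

The source sits at approximately (3.3, 1.8), which lies in quadrant Q1. The divergence there is about +4, positive as expected for a source.

Q1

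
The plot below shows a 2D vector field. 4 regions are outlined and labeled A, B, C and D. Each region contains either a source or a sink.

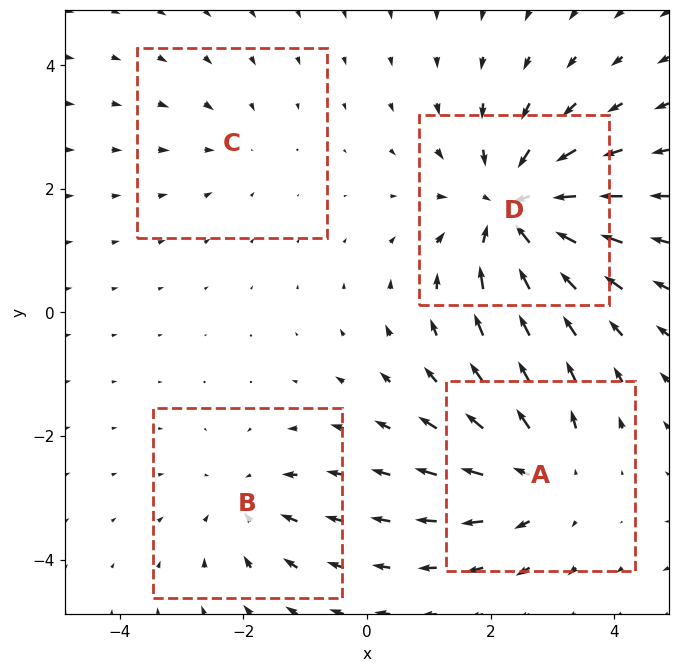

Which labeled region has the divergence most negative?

Divergence at each region's feature centre — A: about +4, B: about -3, C: about -2, D: about -6. Region D is most negative.

D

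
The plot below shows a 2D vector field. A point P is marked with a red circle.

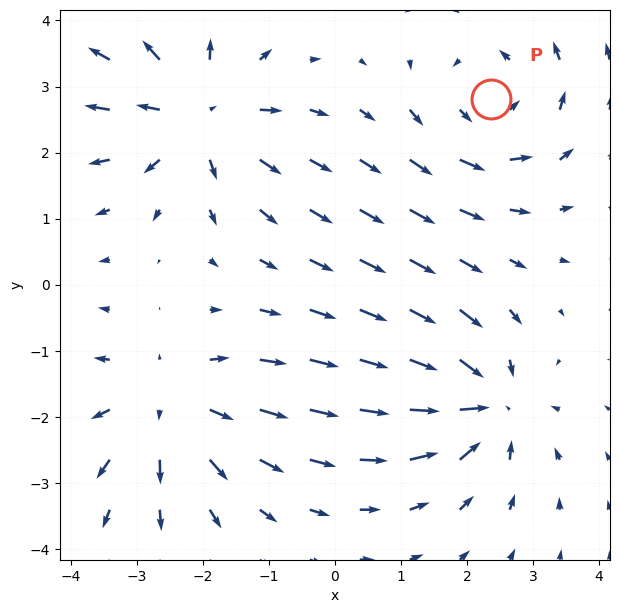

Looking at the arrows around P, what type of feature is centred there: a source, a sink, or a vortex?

At P (2.4, 2.8) the arrows circulate counterclockwise. Divergence ≈0, curl about +4 — near-zero divergence with nonzero curl is a vortex.

vortex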